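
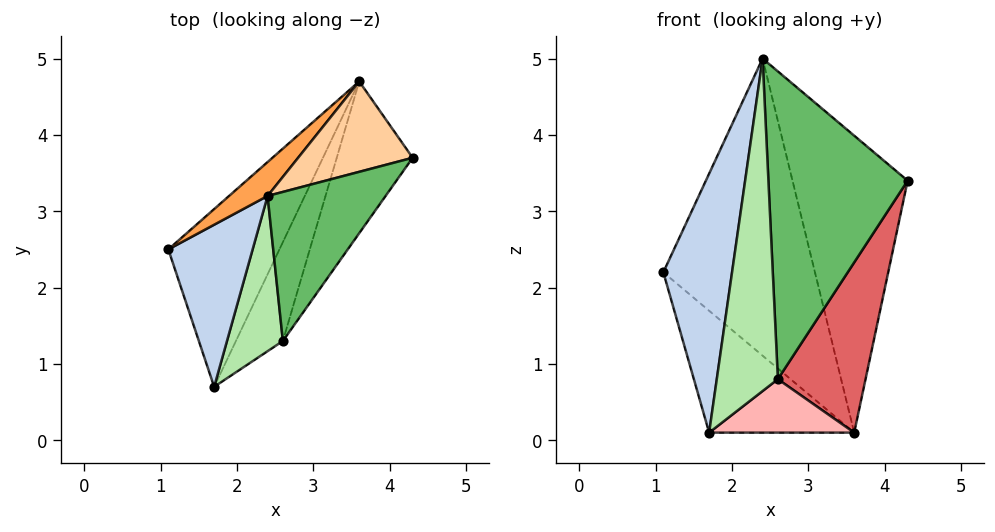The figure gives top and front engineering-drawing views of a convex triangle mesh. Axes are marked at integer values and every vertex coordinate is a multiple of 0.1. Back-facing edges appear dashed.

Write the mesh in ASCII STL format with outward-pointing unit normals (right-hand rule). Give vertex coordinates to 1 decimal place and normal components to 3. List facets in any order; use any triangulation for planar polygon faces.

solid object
 facet normal -0.766 0.364 -0.531
  outer loop
   vertex 3.6 4.7 0.1
   vertex 1.7 0.7 0.1
   vertex 1.1 2.5 2.2
  endloop
 endfacet
 facet normal -0.566 -0.699 0.437
  outer loop
   vertex 2.4 3.2 5.0
   vertex 1.1 2.5 2.2
   vertex 1.7 0.7 0.1
  endloop
 endfacet
 facet normal -0.615 0.784 0.089
  outer loop
   vertex 2.4 3.2 5.0
   vertex 3.6 4.7 0.1
   vertex 1.1 2.5 2.2
  endloop
 endfacet
 facet normal -0.006 0.957 0.291
  outer loop
   vertex 2.4 3.2 5.0
   vertex 4.3 3.7 3.4
   vertex 3.6 4.7 0.1
  endloop
 endfacet
 facet normal 0.517 -0.770 0.373
  outer loop
   vertex 2.6 1.3 0.8
   vertex 4.3 3.7 3.4
   vertex 2.4 3.2 5.0
  endloop
 endfacet
 facet normal 0.265 -0.874 0.408
  outer loop
   vertex 2.6 1.3 0.8
   vertex 2.4 3.2 5.0
   vertex 1.7 0.7 0.1
  endloop
 endfacet
 facet normal 0.901 -0.324 -0.289
  outer loop
   vertex 2.6 1.3 0.8
   vertex 3.6 4.7 0.1
   vertex 4.3 3.7 3.4
  endloop
 endfacet
 facet normal 0.708 -0.336 -0.622
  outer loop
   vertex 2.6 1.3 0.8
   vertex 1.7 0.7 0.1
   vertex 3.6 4.7 0.1
  endloop
 endfacet
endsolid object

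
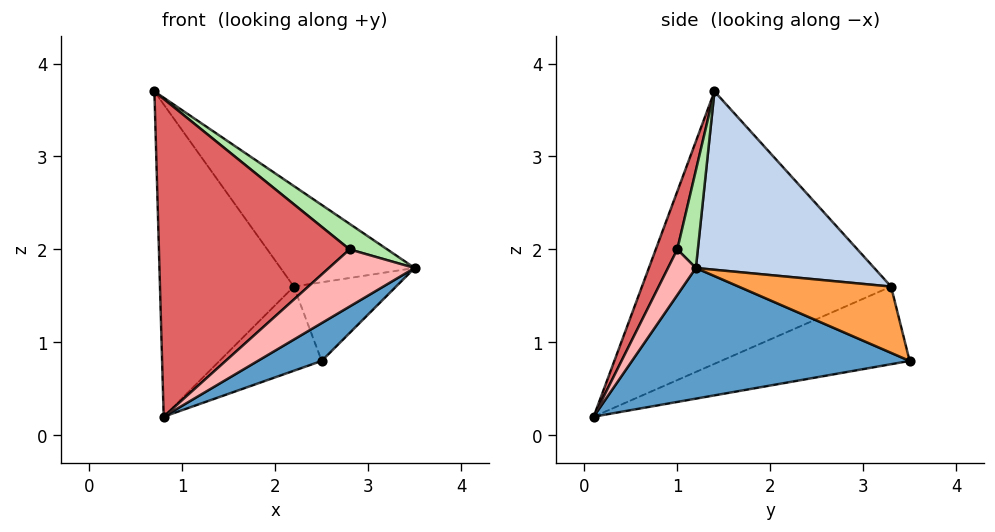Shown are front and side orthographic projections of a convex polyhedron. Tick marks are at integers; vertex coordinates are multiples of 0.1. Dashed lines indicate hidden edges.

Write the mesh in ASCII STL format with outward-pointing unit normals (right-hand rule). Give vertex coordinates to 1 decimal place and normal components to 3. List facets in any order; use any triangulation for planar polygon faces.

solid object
 facet normal 0.543 -0.125 -0.830
  outer loop
   vertex 0.8 0.1 0.2
   vertex 2.5 3.5 0.8
   vertex 3.5 1.2 1.8
  endloop
 endfacet
 facet normal 0.534 0.401 0.744
  outer loop
   vertex 2.2 3.3 1.6
   vertex 0.7 1.4 3.7
   vertex 3.5 1.2 1.8
  endloop
 endfacet
 facet normal 0.757 0.508 0.411
  outer loop
   vertex 2.2 3.3 1.6
   vertex 3.5 1.2 1.8
   vertex 2.5 3.5 0.8
  endloop
 endfacet
 facet normal -0.864 0.464 -0.197
  outer loop
   vertex 2.2 3.3 1.6
   vertex 0.8 0.1 0.2
   vertex 0.7 1.4 3.7
  endloop
 endfacet
 facet normal -0.860 0.466 -0.206
  outer loop
   vertex 2.2 3.3 1.6
   vertex 2.5 3.5 0.8
   vertex 0.8 0.1 0.2
  endloop
 endfacet
 facet normal 0.374 -0.686 0.624
  outer loop
   vertex 2.8 1.0 2.0
   vertex 3.5 1.2 1.8
   vertex 0.7 1.4 3.7
  endloop
 endfacet
 facet normal 0.105 -0.931 0.349
  outer loop
   vertex 2.8 1.0 2.0
   vertex 0.7 1.4 3.7
   vertex 0.8 0.1 0.2
  endloop
 endfacet
 facet normal 0.307 -0.943 0.131
  outer loop
   vertex 2.8 1.0 2.0
   vertex 0.8 0.1 0.2
   vertex 3.5 1.2 1.8
  endloop
 endfacet
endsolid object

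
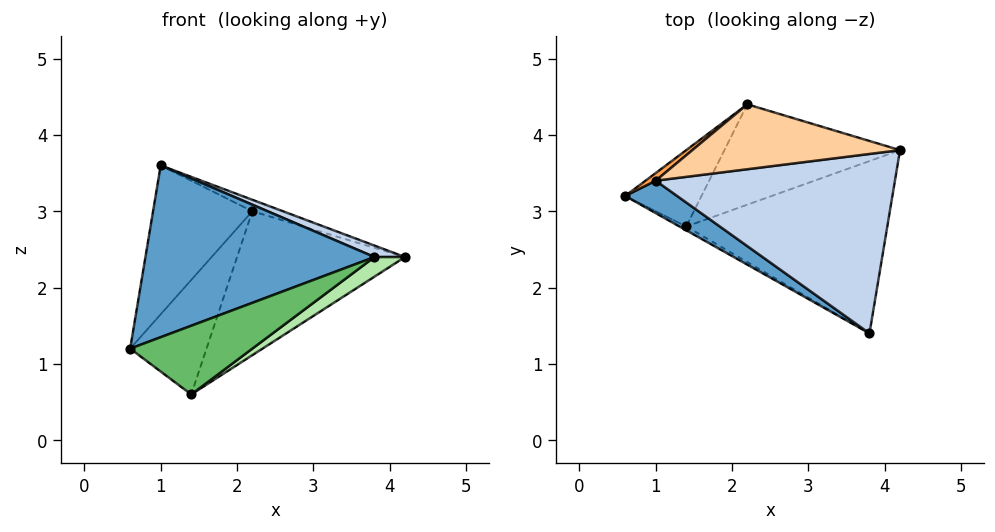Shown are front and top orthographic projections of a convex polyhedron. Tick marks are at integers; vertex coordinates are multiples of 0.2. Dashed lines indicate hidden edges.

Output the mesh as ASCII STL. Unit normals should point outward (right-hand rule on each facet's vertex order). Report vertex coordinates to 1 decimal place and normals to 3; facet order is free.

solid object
 facet normal -0.528 -0.834 0.158
  outer loop
   vertex 1.0 3.4 3.6
   vertex 0.6 3.2 1.2
   vertex 3.8 1.4 2.4
  endloop
 endfacet
 facet normal 0.357 -0.060 0.932
  outer loop
   vertex 1.0 3.4 3.6
   vertex 3.8 1.4 2.4
   vertex 4.2 3.8 2.4
  endloop
 endfacet
 facet normal -0.628 0.777 0.040
  outer loop
   vertex 2.2 4.4 3.0
   vertex 0.6 3.2 1.2
   vertex 1.0 3.4 3.6
  endloop
 endfacet
 facet normal 0.328 0.164 0.930
  outer loop
   vertex 2.2 4.4 3.0
   vertex 1.0 3.4 3.6
   vertex 4.2 3.8 2.4
  endloop
 endfacet
 facet normal -0.476 -0.878 -0.049
  outer loop
   vertex 1.4 2.8 0.6
   vertex 3.8 1.4 2.4
   vertex 0.6 3.2 1.2
  endloop
 endfacet
 facet normal 0.562 -0.094 -0.822
  outer loop
   vertex 1.4 2.8 0.6
   vertex 4.2 3.8 2.4
   vertex 3.8 1.4 2.4
  endloop
 endfacet
 facet normal 0.000 0.832 -0.555
  outer loop
   vertex 1.4 2.8 0.6
   vertex 0.6 3.2 1.2
   vertex 2.2 4.4 3.0
  endloop
 endfacet
 facet normal 0.074 0.818 -0.570
  outer loop
   vertex 1.4 2.8 0.6
   vertex 2.2 4.4 3.0
   vertex 4.2 3.8 2.4
  endloop
 endfacet
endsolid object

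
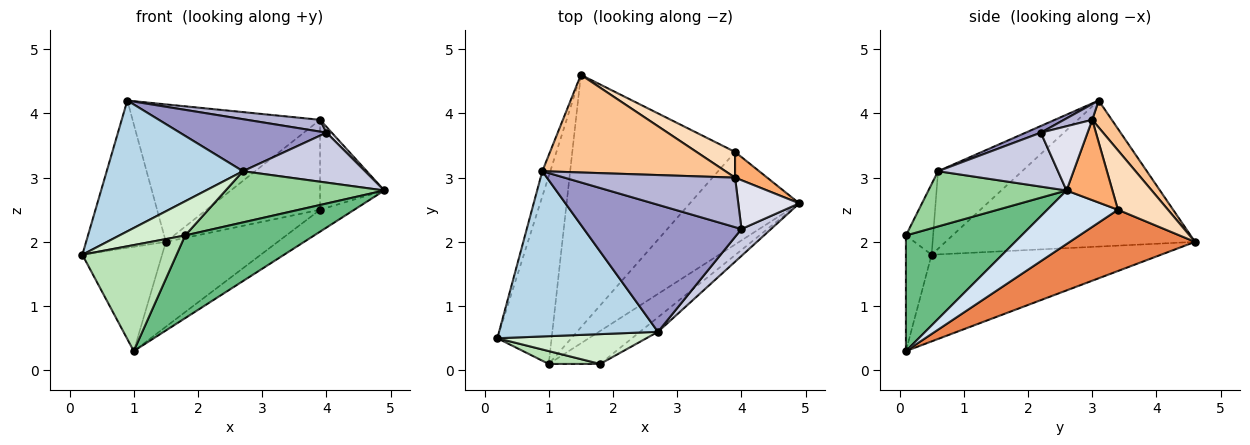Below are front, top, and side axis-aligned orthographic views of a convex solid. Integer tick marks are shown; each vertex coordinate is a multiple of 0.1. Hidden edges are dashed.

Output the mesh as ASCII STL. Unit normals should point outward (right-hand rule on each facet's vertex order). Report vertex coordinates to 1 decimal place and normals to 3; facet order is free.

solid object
 facet normal -0.951 0.304 -0.052
  outer loop
   vertex 0.9 3.1 4.2
   vertex 1.5 4.6 2.0
   vertex 0.2 0.5 1.8
  endloop
 endfacet
 facet normal -0.813 0.283 -0.509
  outer loop
   vertex 1.0 0.1 0.3
   vertex 0.2 0.5 1.8
   vertex 1.5 4.6 2.0
  endloop
 endfacet
 facet normal -0.358 -0.580 0.732
  outer loop
   vertex 2.7 0.6 3.1
   vertex 0.9 3.1 4.2
   vertex 0.2 0.5 1.8
  endloop
 endfacet
 facet normal 0.430 0.208 -0.879
  outer loop
   vertex 3.9 3.4 2.5
   vertex 4.9 2.6 2.8
   vertex 1.0 0.1 0.3
  endloop
 endfacet
 facet normal 0.336 0.300 -0.893
  outer loop
   vertex 3.9 3.4 2.5
   vertex 1.0 0.1 0.3
   vertex 1.5 4.6 2.0
  endloop
 endfacet
 facet normal 0.566 0.793 0.226
  outer loop
   vertex 3.9 3.0 3.9
   vertex 4.9 2.6 2.8
   vertex 3.9 3.4 2.5
  endloop
 endfacet
 facet normal 0.085 0.812 0.577
  outer loop
   vertex 3.9 3.0 3.9
   vertex 1.5 4.6 2.0
   vertex 0.9 3.1 4.2
  endloop
 endfacet
 facet normal 0.390 0.885 0.253
  outer loop
   vertex 3.9 3.0 3.9
   vertex 3.9 3.4 2.5
   vertex 1.5 4.6 2.0
  endloop
 endfacet
 facet normal 0.640 -0.714 -0.284
  outer loop
   vertex 1.8 0.1 2.1
   vertex 1.0 0.1 0.3
   vertex 4.9 2.6 2.8
  endloop
 endfacet
 facet normal 0.642 -0.738 -0.209
  outer loop
   vertex 1.8 0.1 2.1
   vertex 4.9 2.6 2.8
   vertex 2.7 0.6 3.1
  endloop
 endfacet
 facet normal -0.261 -0.958 0.116
  outer loop
   vertex 1.8 0.1 2.1
   vertex 0.2 0.5 1.8
   vertex 1.0 0.1 0.3
  endloop
 endfacet
 facet normal -0.298 -0.719 0.628
  outer loop
   vertex 1.8 0.1 2.1
   vertex 2.7 0.6 3.1
   vertex 0.2 0.5 1.8
  endloop
 endfacet
 facet normal 0.039 -0.379 0.925
  outer loop
   vertex 4.0 2.2 3.7
   vertex 0.9 3.1 4.2
   vertex 2.7 0.6 3.1
  endloop
 endfacet
 facet normal 0.089 -0.231 0.969
  outer loop
   vertex 4.0 2.2 3.7
   vertex 3.9 3.0 3.9
   vertex 0.9 3.1 4.2
  endloop
 endfacet
 facet normal 0.654 -0.666 0.358
  outer loop
   vertex 4.0 2.2 3.7
   vertex 2.7 0.6 3.1
   vertex 4.9 2.6 2.8
  endloop
 endfacet
 facet normal 0.723 -0.081 0.686
  outer loop
   vertex 4.0 2.2 3.7
   vertex 4.9 2.6 2.8
   vertex 3.9 3.0 3.9
  endloop
 endfacet
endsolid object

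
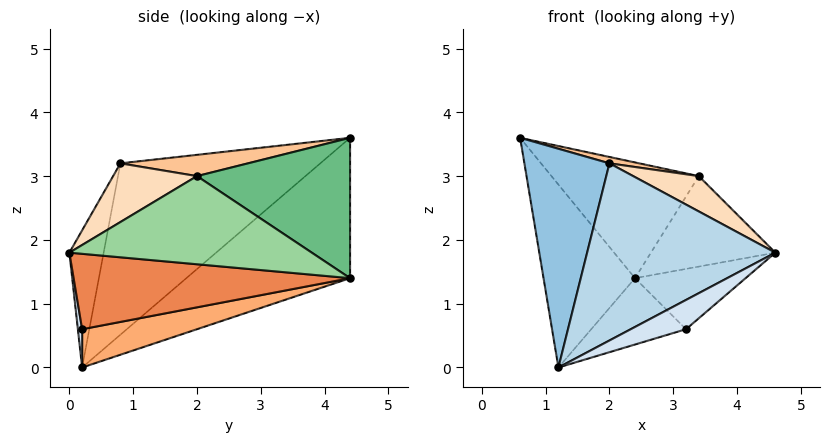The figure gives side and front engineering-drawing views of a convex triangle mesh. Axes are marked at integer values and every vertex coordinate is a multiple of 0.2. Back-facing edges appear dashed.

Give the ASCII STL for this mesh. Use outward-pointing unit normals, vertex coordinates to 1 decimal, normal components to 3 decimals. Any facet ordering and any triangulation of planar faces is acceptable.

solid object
 facet normal -0.710 0.397 -0.581
  outer loop
   vertex 2.4 4.4 1.4
   vertex 1.2 0.2 0.0
   vertex 0.6 4.4 3.6
  endloop
 endfacet
 facet normal -0.881 -0.375 0.290
  outer loop
   vertex 2.0 0.8 3.2
   vertex 0.6 4.4 3.6
   vertex 1.2 0.2 0.0
  endloop
 endfacet
 facet normal -0.175 -0.959 0.223
  outer loop
   vertex 2.0 0.8 3.2
   vertex 1.2 0.2 0.0
   vertex 4.6 0.0 1.8
  endloop
 endfacet
 facet normal 0.074 -0.966 -0.248
  outer loop
   vertex 3.2 0.2 0.6
   vertex 4.6 0.0 1.8
   vertex 1.2 0.2 0.0
  endloop
 endfacet
 facet normal 0.650 0.260 -0.715
  outer loop
   vertex 3.2 0.2 0.6
   vertex 2.4 4.4 1.4
   vertex 4.6 0.0 1.8
  endloop
 endfacet
 facet normal 0.280 0.231 -0.932
  outer loop
   vertex 3.2 0.2 0.6
   vertex 1.2 0.2 0.0
   vertex 2.4 4.4 1.4
  endloop
 endfacet
 facet normal 0.176 -0.041 0.984
  outer loop
   vertex 3.4 2.0 3.0
   vertex 0.6 4.4 3.6
   vertex 2.0 0.8 3.2
  endloop
 endfacet
 facet normal 0.380 -0.297 0.876
  outer loop
   vertex 3.4 2.0 3.0
   vertex 2.0 0.8 3.2
   vertex 4.6 0.0 1.8
  endloop
 endfacet
 facet normal 0.621 0.597 0.508
  outer loop
   vertex 3.4 2.0 3.0
   vertex 2.4 4.4 1.4
   vertex 0.6 4.4 3.6
  endloop
 endfacet
 facet normal 0.882 0.453 0.128
  outer loop
   vertex 3.4 2.0 3.0
   vertex 4.6 0.0 1.8
   vertex 2.4 4.4 1.4
  endloop
 endfacet
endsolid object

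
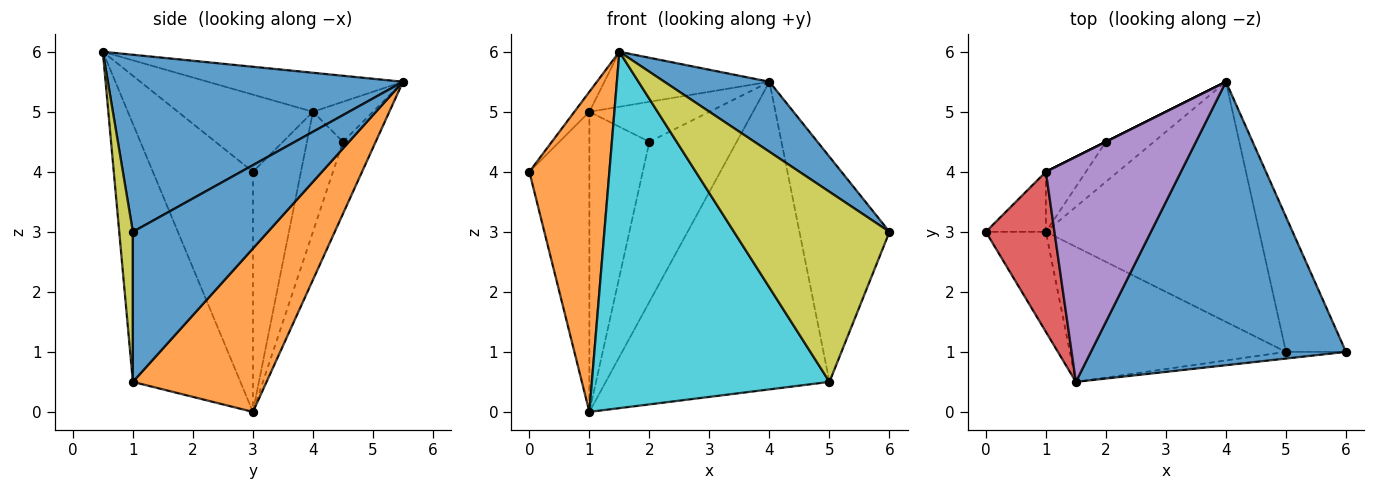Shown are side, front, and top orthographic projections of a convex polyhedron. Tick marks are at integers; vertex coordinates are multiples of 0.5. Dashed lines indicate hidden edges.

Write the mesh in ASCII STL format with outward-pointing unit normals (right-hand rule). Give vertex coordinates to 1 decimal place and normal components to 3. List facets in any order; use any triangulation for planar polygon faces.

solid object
 facet normal 0.559 -0.199 0.805
  outer loop
   vertex 1.5 0.5 6.0
   vertex 6.0 1.0 3.0
   vertex 4.0 5.5 5.5
  endloop
 endfacet
 facet normal -0.766 -0.613 -0.192
  outer loop
   vertex 1.5 0.5 6.0
   vertex 0.0 3.0 4.0
   vertex 1.0 3.0 0.0
  endloop
 endfacet
 facet normal -0.342 0.912 -0.228
  outer loop
   vertex 2.0 4.5 4.5
   vertex 4.0 5.5 5.5
   vertex 1.0 3.0 0.0
  endloop
 endfacet
 facet normal -0.745 0.083 0.662
  outer loop
   vertex 1.0 4.0 5.0
   vertex 0.0 3.0 4.0
   vertex 1.5 0.5 6.0
  endloop
 endfacet
 facet normal -0.270 0.229 0.935
  outer loop
   vertex 1.0 4.0 5.0
   vertex 1.5 0.5 6.0
   vertex 4.0 5.5 5.5
  endloop
 endfacet
 facet normal -0.447 0.894 0.000
  outer loop
   vertex 1.0 4.0 5.0
   vertex 4.0 5.5 5.5
   vertex 2.0 4.5 4.5
  endloop
 endfacet
 facet normal -0.617 0.772 -0.154
  outer loop
   vertex 1.0 4.0 5.0
   vertex 1.0 3.0 0.0
   vertex 0.0 3.0 4.0
  endloop
 endfacet
 facet normal -0.507 0.845 -0.169
  outer loop
   vertex 1.0 4.0 5.0
   vertex 2.0 4.5 4.5
   vertex 1.0 3.0 0.0
  endloop
 endfacet
 facet normal 0.087 -0.996 -0.035
  outer loop
   vertex 5.0 1.0 0.5
   vertex 6.0 1.0 3.0
   vertex 1.5 0.5 6.0
  endloop
 endfacet
 facet normal -0.390 -0.861 -0.326
  outer loop
   vertex 5.0 1.0 0.5
   vertex 1.5 0.5 6.0
   vertex 1.0 3.0 0.0
  endloop
 endfacet
 facet normal 0.789 0.526 -0.316
  outer loop
   vertex 5.0 1.0 0.5
   vertex 4.0 5.5 5.5
   vertex 6.0 1.0 3.0
  endloop
 endfacet
 facet normal 0.426 0.713 -0.557
  outer loop
   vertex 5.0 1.0 0.5
   vertex 1.0 3.0 0.0
   vertex 4.0 5.5 5.5
  endloop
 endfacet
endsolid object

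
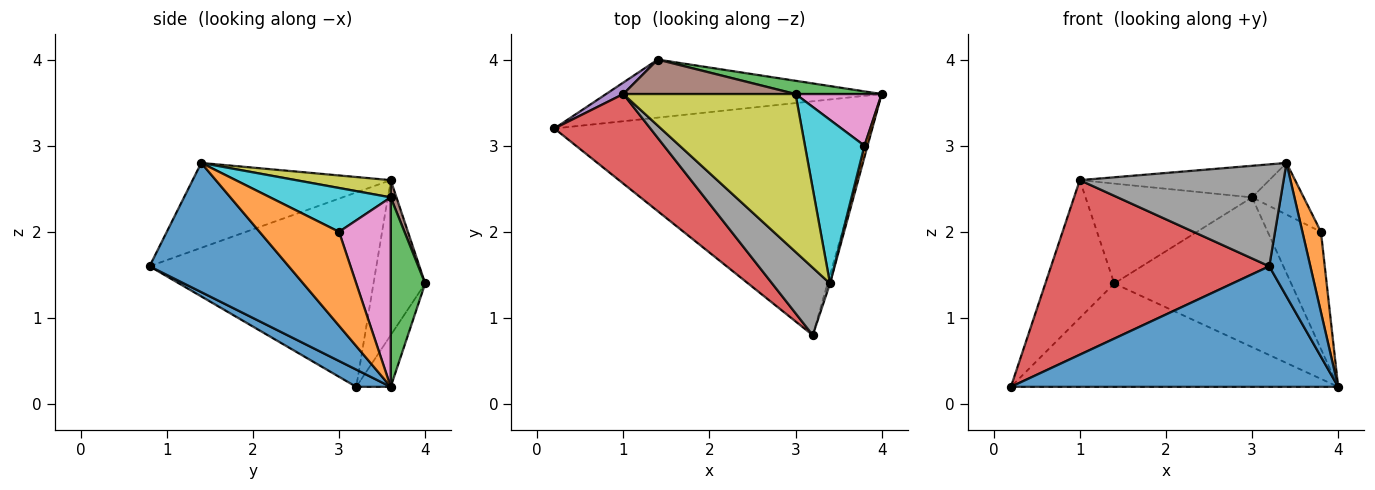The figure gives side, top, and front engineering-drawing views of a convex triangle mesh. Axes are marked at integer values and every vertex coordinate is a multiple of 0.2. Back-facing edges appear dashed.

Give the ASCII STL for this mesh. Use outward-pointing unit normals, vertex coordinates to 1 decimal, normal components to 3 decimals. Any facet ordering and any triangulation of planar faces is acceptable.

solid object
 facet normal 0.048 -0.458 -0.888
  outer loop
   vertex 3.2 0.8 1.6
   vertex 0.2 3.2 0.2
   vertex 4.0 3.6 0.2
  endloop
 endfacet
 facet normal -0.091 0.868 -0.487
  outer loop
   vertex 1.4 4.0 1.4
   vertex 4.0 3.6 0.2
   vertex 0.2 3.2 0.2
  endloop
 endfacet
 facet normal 0.190 0.978 0.087
  outer loop
   vertex 3.0 3.6 2.4
   vertex 4.0 3.6 0.2
   vertex 1.4 4.0 1.4
  endloop
 endfacet
 facet normal -0.679 -0.653 0.335
  outer loop
   vertex 1.0 3.6 2.6
   vertex 0.2 3.2 0.2
   vertex 3.2 0.8 1.6
  endloop
 endfacet
 facet normal -0.599 0.798 0.067
  outer loop
   vertex 1.0 3.6 2.6
   vertex 1.4 4.0 1.4
   vertex 0.2 3.2 0.2
  endloop
 endfacet
 facet normal 0.033 0.945 0.326
  outer loop
   vertex 1.0 3.6 2.6
   vertex 3.0 3.6 2.4
   vertex 1.4 4.0 1.4
  endloop
 endfacet
 facet normal 0.664 0.684 0.302
  outer loop
   vertex 3.8 3.0 2.0
   vertex 4.0 3.6 0.2
   vertex 3.0 3.6 2.4
  endloop
 endfacet
 facet normal -0.630 -0.648 0.429
  outer loop
   vertex 3.4 1.4 2.8
   vertex 1.0 3.6 2.6
   vertex 3.2 0.8 1.6
  endloop
 endfacet
 facet normal 0.098 0.195 0.976
  outer loop
   vertex 3.4 1.4 2.8
   vertex 3.0 3.6 2.4
   vertex 1.0 3.6 2.6
  endloop
 endfacet
 facet normal 0.575 0.246 0.780
  outer loop
   vertex 3.4 1.4 2.8
   vertex 3.8 3.0 2.0
   vertex 3.0 3.6 2.4
  endloop
 endfacet
 facet normal 0.959 -0.283 -0.018
  outer loop
   vertex 3.4 1.4 2.8
   vertex 3.2 0.8 1.6
   vertex 4.0 3.6 0.2
  endloop
 endfacet
 facet normal 0.973 -0.227 0.032
  outer loop
   vertex 3.4 1.4 2.8
   vertex 4.0 3.6 0.2
   vertex 3.8 3.0 2.0
  endloop
 endfacet
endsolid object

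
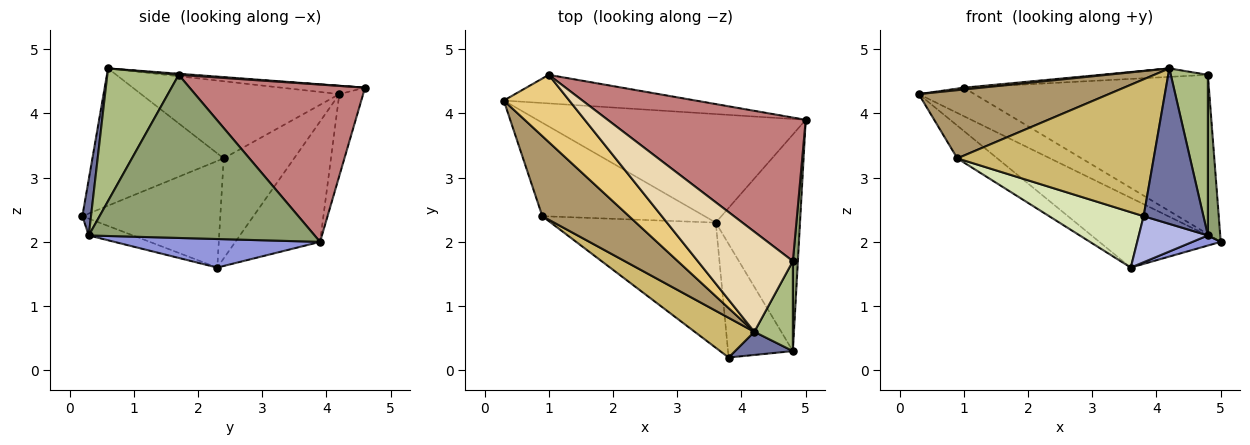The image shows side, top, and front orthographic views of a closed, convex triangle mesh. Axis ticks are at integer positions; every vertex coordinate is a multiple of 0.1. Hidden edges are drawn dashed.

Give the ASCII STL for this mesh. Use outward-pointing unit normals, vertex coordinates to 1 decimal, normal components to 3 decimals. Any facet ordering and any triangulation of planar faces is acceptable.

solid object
 facet normal 0.142 -0.979 0.146
  outer loop
   vertex 4.8 0.3 2.1
   vertex 4.2 0.6 4.7
   vertex 3.8 0.2 2.4
  endloop
 endfacet
 facet normal -0.353 0.506 -0.787
  outer loop
   vertex 3.6 2.3 1.6
   vertex 0.3 4.2 4.3
   vertex 5.0 3.9 2.0
  endloop
 endfacet
 facet normal 0.321 -0.044 -0.946
  outer loop
   vertex 3.6 2.3 1.6
   vertex 5.0 3.9 2.0
   vertex 4.8 0.3 2.1
  endloop
 endfacet
 facet normal -0.234 -0.365 -0.901
  outer loop
   vertex 3.6 2.3 1.6
   vertex 4.8 0.3 2.1
   vertex 3.8 0.2 2.4
  endloop
 endfacet
 facet normal 0.998 -0.055 0.031
  outer loop
   vertex 4.8 1.7 4.6
   vertex 4.8 0.3 2.1
   vertex 5.0 3.9 2.0
  endloop
 endfacet
 facet normal 0.859 -0.446 0.250
  outer loop
   vertex 4.8 1.7 4.6
   vertex 4.2 0.6 4.7
   vertex 4.8 0.3 2.1
  endloop
 endfacet
 facet normal -0.503 0.286 -0.816
  outer loop
   vertex 0.9 2.4 3.3
   vertex 0.3 4.2 4.3
   vertex 3.6 2.3 1.6
  endloop
 endfacet
 facet normal -0.509 -0.348 -0.787
  outer loop
   vertex 0.9 2.4 3.3
   vertex 3.6 2.3 1.6
   vertex 3.8 0.2 2.4
  endloop
 endfacet
 facet normal -0.560 -0.537 0.630
  outer loop
   vertex 0.9 2.4 3.3
   vertex 4.2 0.6 4.7
   vertex 0.3 4.2 4.3
  endloop
 endfacet
 facet normal -0.540 -0.808 0.235
  outer loop
   vertex 0.9 2.4 3.3
   vertex 3.8 0.2 2.4
   vertex 4.2 0.6 4.7
  endloop
 endfacet
 facet normal -0.126 -0.027 0.992
  outer loop
   vertex 1.0 4.6 4.4
   vertex 0.3 4.2 4.3
   vertex 4.2 0.6 4.7
  endloop
 endfacet
 facet normal 0.012 0.084 0.996
  outer loop
   vertex 1.0 4.6 4.4
   vertex 4.2 0.6 4.7
   vertex 4.8 1.7 4.6
  endloop
 endfacet
 facet normal -0.289 0.675 -0.679
  outer loop
   vertex 1.0 4.6 4.4
   vertex 5.0 3.9 2.0
   vertex 0.3 4.2 4.3
  endloop
 endfacet
 facet normal 0.469 0.656 0.591
  outer loop
   vertex 1.0 4.6 4.4
   vertex 4.8 1.7 4.6
   vertex 5.0 3.9 2.0
  endloop
 endfacet
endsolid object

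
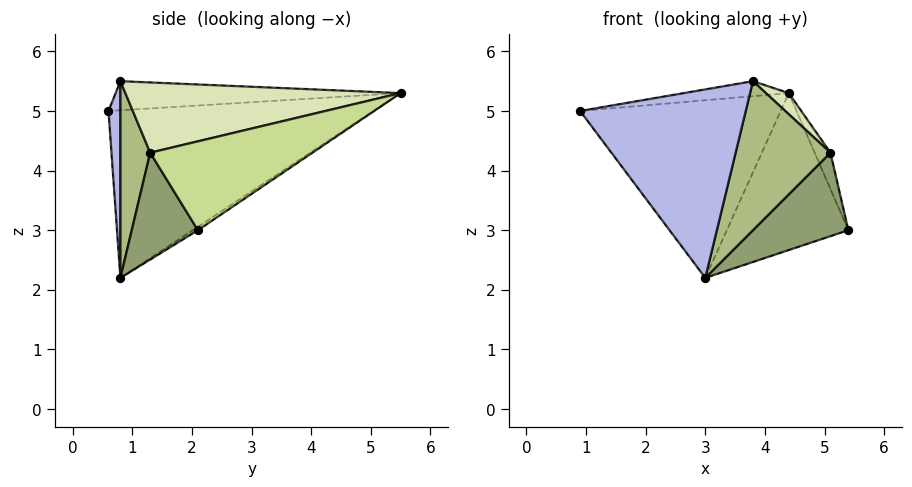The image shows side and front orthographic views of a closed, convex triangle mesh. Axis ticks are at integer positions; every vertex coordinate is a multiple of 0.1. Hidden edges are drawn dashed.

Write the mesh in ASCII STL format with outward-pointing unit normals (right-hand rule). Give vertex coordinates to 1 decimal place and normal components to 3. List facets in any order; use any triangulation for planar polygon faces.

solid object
 facet normal -0.174 0.064 0.983
  outer loop
   vertex 3.8 0.8 5.5
   vertex 4.4 5.5 5.3
   vertex 0.9 0.6 5.0
  endloop
 endfacet
 facet normal -0.697 0.528 -0.485
  outer loop
   vertex 3.0 0.8 2.2
   vertex 0.9 0.6 5.0
   vertex 4.4 5.5 5.3
  endloop
 endfacet
 facet normal -0.024 0.555 -0.831
  outer loop
   vertex 3.0 0.8 2.2
   vertex 4.4 5.5 5.3
   vertex 5.4 2.1 3.0
  endloop
 endfacet
 facet normal 0.072 -0.997 -0.017
  outer loop
   vertex 3.0 0.8 2.2
   vertex 3.8 0.8 5.5
   vertex 0.9 0.6 5.0
  endloop
 endfacet
 facet normal 0.534 -0.770 -0.350
  outer loop
   vertex 5.1 1.3 4.3
   vertex 3.0 0.8 2.2
   vertex 5.4 2.1 3.0
  endloop
 endfacet
 facet normal 0.299 -0.951 -0.072
  outer loop
   vertex 5.1 1.3 4.3
   vertex 3.8 0.8 5.5
   vertex 3.0 0.8 2.2
  endloop
 endfacet
 facet normal 0.956 0.093 0.278
  outer loop
   vertex 5.1 1.3 4.3
   vertex 5.4 2.1 3.0
   vertex 4.4 5.5 5.3
  endloop
 endfacet
 facet normal 0.689 -0.057 0.723
  outer loop
   vertex 5.1 1.3 4.3
   vertex 4.4 5.5 5.3
   vertex 3.8 0.8 5.5
  endloop
 endfacet
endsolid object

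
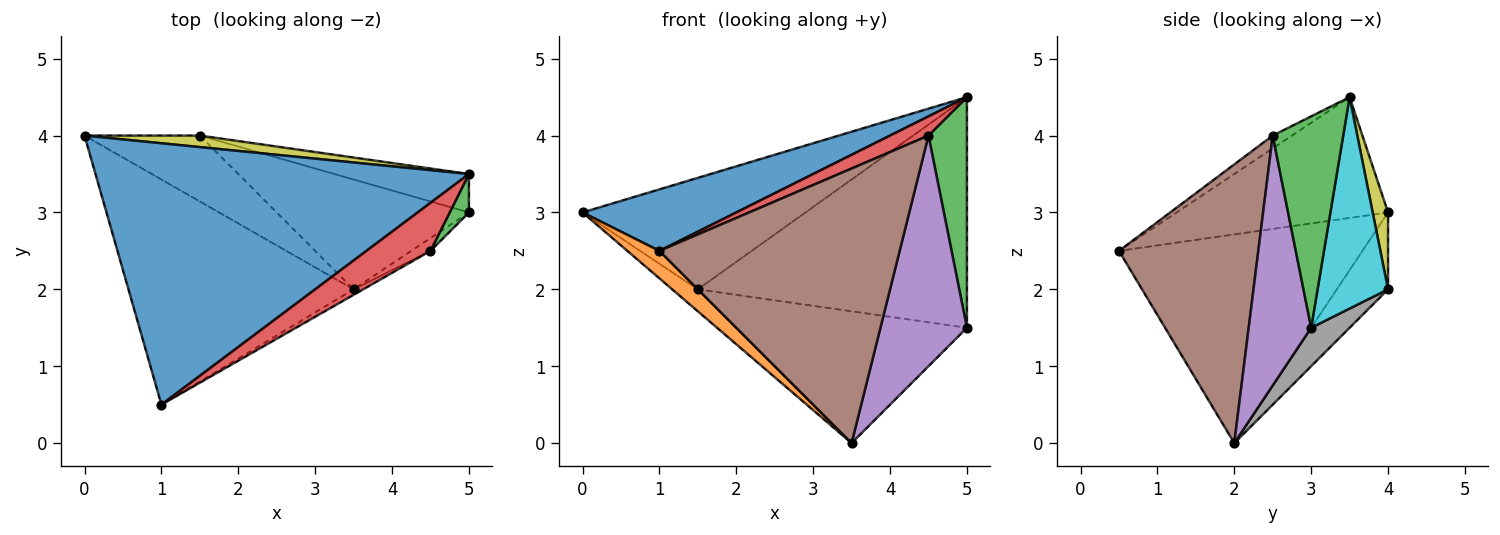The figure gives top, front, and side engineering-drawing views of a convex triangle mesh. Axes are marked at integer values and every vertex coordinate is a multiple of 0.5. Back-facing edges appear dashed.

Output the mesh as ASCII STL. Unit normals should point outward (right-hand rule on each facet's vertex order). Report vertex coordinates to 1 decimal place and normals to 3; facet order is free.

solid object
 facet normal -0.300 -0.218 0.928
  outer loop
   vertex 5.0 3.5 4.5
   vertex 0.0 4.0 3.0
   vertex 1.0 0.5 2.5
  endloop
 endfacet
 facet normal -0.677 -0.089 -0.731
  outer loop
   vertex 3.5 2.0 0.0
   vertex 1.0 0.5 2.5
   vertex 0.0 4.0 3.0
  endloop
 endfacet
 facet normal 0.875 -0.477 0.080
  outer loop
   vertex 4.5 2.5 4.0
   vertex 5.0 3.0 1.5
   vertex 5.0 3.5 4.5
  endloop
 endfacet
 facet normal -0.183 -0.365 0.913
  outer loop
   vertex 4.5 2.5 4.0
   vertex 5.0 3.5 4.5
   vertex 1.0 0.5 2.5
  endloop
 endfacet
 facet normal 0.585 -0.810 -0.045
  outer loop
   vertex 4.5 2.5 4.0
   vertex 3.5 2.0 0.0
   vertex 5.0 3.0 1.5
  endloop
 endfacet
 facet normal 0.502 -0.865 -0.017
  outer loop
   vertex 4.5 2.5 4.0
   vertex 1.0 0.5 2.5
   vertex 3.5 2.0 0.0
  endloop
 endfacet
 facet normal -0.535 0.267 -0.802
  outer loop
   vertex 1.5 4.0 2.0
   vertex 3.5 2.0 0.0
   vertex 0.0 4.0 3.0
  endloop
 endfacet
 facet normal 0.127 0.762 -0.635
  outer loop
   vertex 1.5 4.0 2.0
   vertex 5.0 3.0 1.5
   vertex 3.5 2.0 0.0
  endloop
 endfacet
 facet normal 0.068 0.992 0.103
  outer loop
   vertex 1.5 4.0 2.0
   vertex 0.0 4.0 3.0
   vertex 5.0 3.5 4.5
  endloop
 endfacet
 facet normal 0.250 0.955 -0.159
  outer loop
   vertex 1.5 4.0 2.0
   vertex 5.0 3.5 4.5
   vertex 5.0 3.0 1.5
  endloop
 endfacet
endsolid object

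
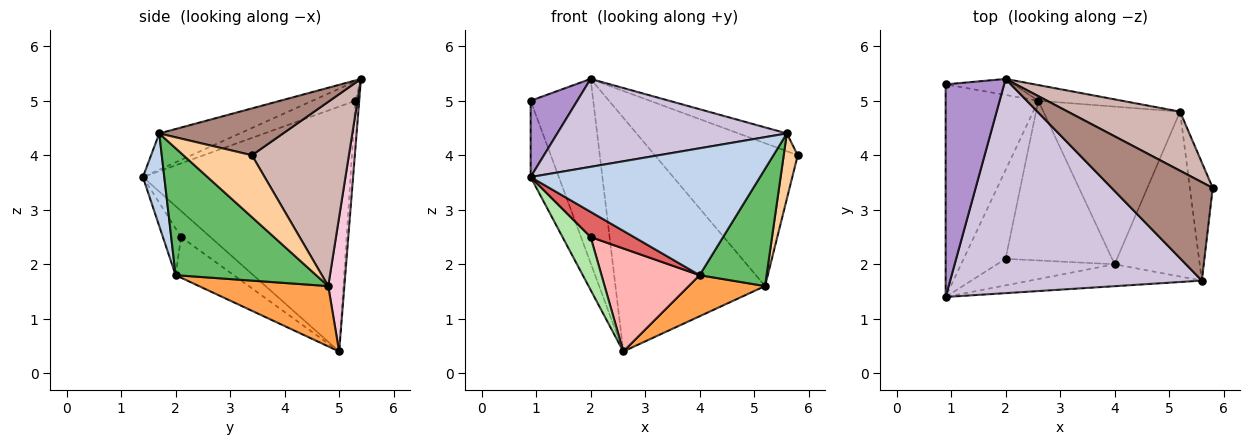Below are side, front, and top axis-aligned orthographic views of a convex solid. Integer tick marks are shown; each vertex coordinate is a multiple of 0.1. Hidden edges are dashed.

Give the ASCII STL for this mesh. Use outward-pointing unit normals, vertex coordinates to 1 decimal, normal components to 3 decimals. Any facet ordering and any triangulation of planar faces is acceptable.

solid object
 facet normal -0.928 0.126 -0.351
  outer loop
   vertex 2.6 5.0 0.4
   vertex 0.9 1.4 3.6
   vertex 0.9 5.3 5.0
  endloop
 endfacet
 facet normal 0.091 -0.981 -0.170
  outer loop
   vertex 5.6 1.7 4.4
   vertex 0.9 1.4 3.6
   vertex 4.0 2.0 1.8
  endloop
 endfacet
 facet normal 0.393 -0.232 -0.890
  outer loop
   vertex 5.2 4.8 1.6
   vertex 4.0 2.0 1.8
   vertex 2.6 5.0 0.4
  endloop
 endfacet
 facet normal 0.921 -0.188 -0.340
  outer loop
   vertex 5.2 4.8 1.6
   vertex 5.8 3.4 4.0
   vertex 5.6 1.7 4.4
  endloop
 endfacet
 facet normal 0.772 -0.368 -0.518
  outer loop
   vertex 5.2 4.8 1.6
   vertex 5.6 1.7 4.4
   vertex 4.0 2.0 1.8
  endloop
 endfacet
 facet normal -0.471 -0.452 -0.758
  outer loop
   vertex 2.0 2.1 2.5
   vertex 0.9 1.4 3.6
   vertex 2.6 5.0 0.4
  endloop
 endfacet
 facet normal -0.277 -0.661 -0.698
  outer loop
   vertex 2.0 2.1 2.5
   vertex 4.0 2.0 1.8
   vertex 0.9 1.4 3.6
  endloop
 endfacet
 facet normal -0.306 -0.516 -0.800
  outer loop
   vertex 2.0 2.1 2.5
   vertex 2.6 5.0 0.4
   vertex 4.0 2.0 1.8
  endloop
 endfacet
 facet normal -0.297 -0.323 0.899
  outer loop
   vertex 2.0 5.4 5.4
   vertex 0.9 5.3 5.0
   vertex 0.9 1.4 3.6
  endloop
 endfacet
 facet normal -0.132 -0.376 0.917
  outer loop
   vertex 2.0 5.4 5.4
   vertex 0.9 1.4 3.6
   vertex 5.6 1.7 4.4
  endloop
 endfacet
 facet normal 0.415 0.162 0.895
  outer loop
   vertex 2.0 5.4 5.4
   vertex 5.6 1.7 4.4
   vertex 5.8 3.4 4.0
  endloop
 endfacet
 facet normal 0.531 0.783 0.324
  outer loop
   vertex 2.0 5.4 5.4
   vertex 5.8 3.4 4.0
   vertex 5.2 4.8 1.6
  endloop
 endfacet
 facet normal -0.059 0.994 -0.087
  outer loop
   vertex 2.0 5.4 5.4
   vertex 2.6 5.0 0.4
   vertex 0.9 5.3 5.0
  endloop
 endfacet
 facet normal 0.107 0.992 -0.067
  outer loop
   vertex 2.0 5.4 5.4
   vertex 5.2 4.8 1.6
   vertex 2.6 5.0 0.4
  endloop
 endfacet
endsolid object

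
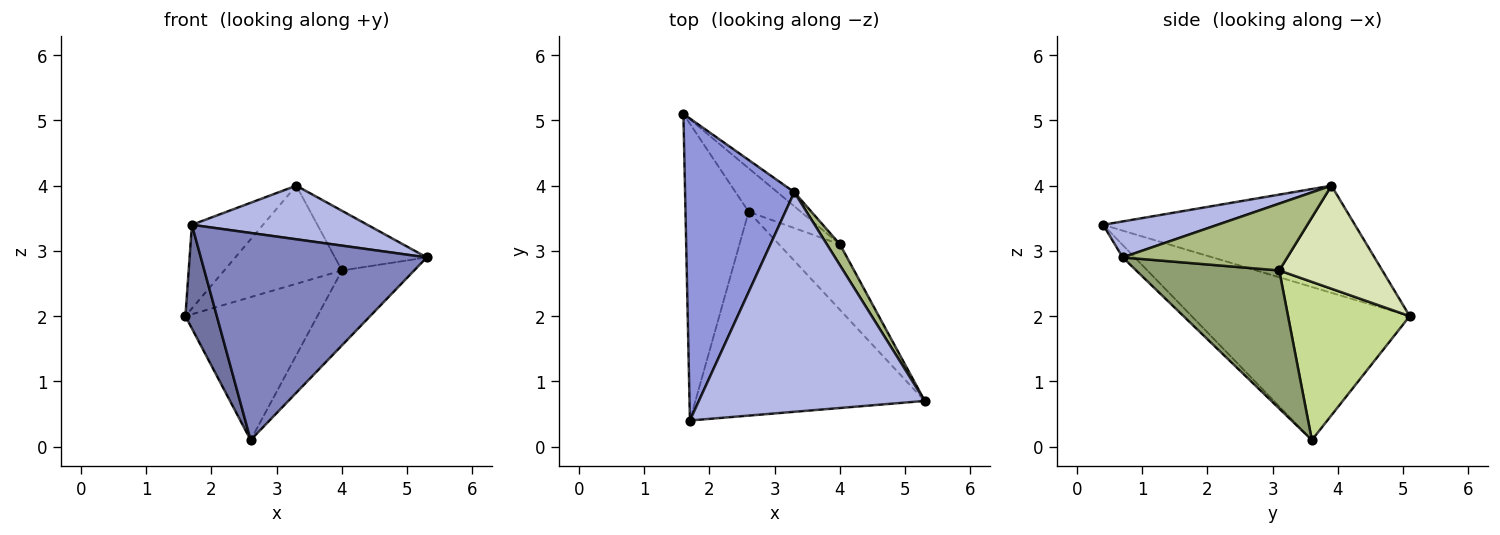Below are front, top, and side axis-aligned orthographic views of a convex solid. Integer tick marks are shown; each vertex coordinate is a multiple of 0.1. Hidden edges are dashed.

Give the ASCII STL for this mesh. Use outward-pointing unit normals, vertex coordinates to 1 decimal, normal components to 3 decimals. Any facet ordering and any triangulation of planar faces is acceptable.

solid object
 facet normal -0.916 -0.132 -0.378
  outer loop
   vertex 2.6 3.6 0.1
   vertex 1.7 0.4 3.4
   vertex 1.6 5.1 2.0
  endloop
 endfacet
 facet normal -0.038 -0.712 -0.701
  outer loop
   vertex 2.6 3.6 0.1
   vertex 5.3 0.7 2.9
   vertex 1.7 0.4 3.4
  endloop
 endfacet
 facet normal -0.687 0.194 0.700
  outer loop
   vertex 3.3 3.9 4.0
   vertex 1.6 5.1 2.0
   vertex 1.7 0.4 3.4
  endloop
 endfacet
 facet normal 0.153 -0.234 0.960
  outer loop
   vertex 3.3 3.9 4.0
   vertex 1.7 0.4 3.4
   vertex 5.3 0.7 2.9
  endloop
 endfacet
 facet normal 0.831 0.419 -0.367
  outer loop
   vertex 4.0 3.1 2.7
   vertex 5.3 0.7 2.9
   vertex 2.6 3.6 0.1
  endloop
 endfacet
 facet normal 0.861 0.480 0.168
  outer loop
   vertex 4.0 3.1 2.7
   vertex 3.3 3.9 4.0
   vertex 5.3 0.7 2.9
  endloop
 endfacet
 facet normal 0.662 0.717 -0.218
  outer loop
   vertex 4.0 3.1 2.7
   vertex 2.6 3.6 0.1
   vertex 1.6 5.1 2.0
  endloop
 endfacet
 facet normal 0.655 0.748 -0.108
  outer loop
   vertex 4.0 3.1 2.7
   vertex 1.6 5.1 2.0
   vertex 3.3 3.9 4.0
  endloop
 endfacet
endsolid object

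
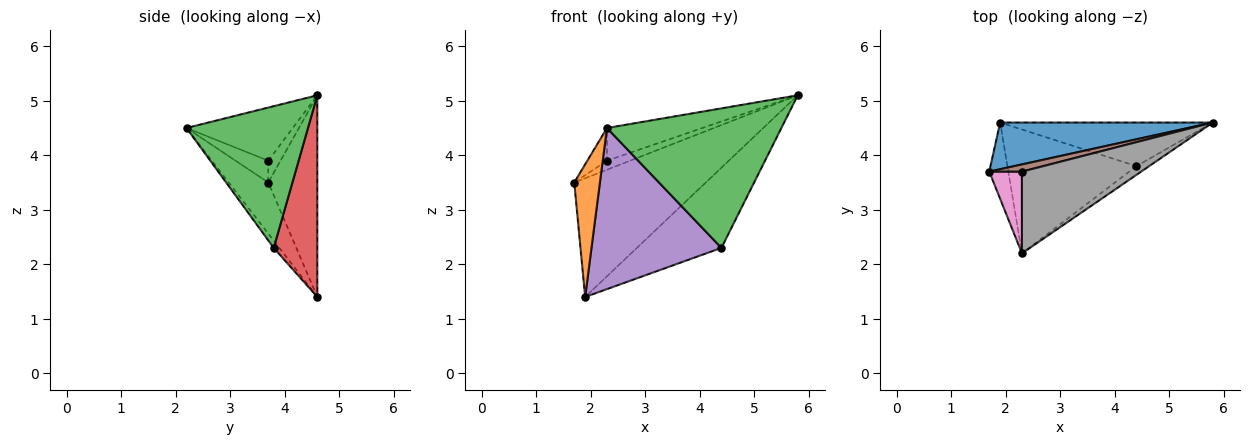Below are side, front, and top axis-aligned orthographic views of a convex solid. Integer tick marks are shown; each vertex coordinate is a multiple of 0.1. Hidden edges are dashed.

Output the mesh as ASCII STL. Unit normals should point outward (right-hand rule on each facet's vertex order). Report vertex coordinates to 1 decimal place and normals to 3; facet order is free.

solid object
 facet normal -0.328 0.879 0.346
  outer loop
   vertex 1.9 4.6 1.4
   vertex 1.7 3.7 3.5
   vertex 5.8 4.6 5.1
  endloop
 endfacet
 facet normal -0.801 -0.519 -0.299
  outer loop
   vertex 1.9 4.6 1.4
   vertex 2.3 2.2 4.5
   vertex 1.7 3.7 3.5
  endloop
 endfacet
 facet normal 0.571 -0.820 -0.051
  outer loop
   vertex 4.4 3.8 2.3
   vertex 5.8 4.6 5.1
   vertex 2.3 2.2 4.5
  endloop
 endfacet
 facet normal 0.413 0.800 -0.435
  outer loop
   vertex 4.4 3.8 2.3
   vertex 1.9 4.6 1.4
   vertex 5.8 4.6 5.1
  endloop
 endfacet
 facet normal -0.034 -0.792 -0.609
  outer loop
   vertex 4.4 3.8 2.3
   vertex 2.3 2.2 4.5
   vertex 1.9 4.6 1.4
  endloop
 endfacet
 facet normal -0.383 0.723 0.574
  outer loop
   vertex 2.3 3.7 3.9
   vertex 5.8 4.6 5.1
   vertex 1.7 3.7 3.5
  endloop
 endfacet
 facet normal -0.526 0.316 0.789
  outer loop
   vertex 2.3 3.7 3.9
   vertex 1.7 3.7 3.5
   vertex 2.3 2.2 4.5
  endloop
 endfacet
 facet normal -0.382 0.343 0.858
  outer loop
   vertex 2.3 3.7 3.9
   vertex 2.3 2.2 4.5
   vertex 5.8 4.6 5.1
  endloop
 endfacet
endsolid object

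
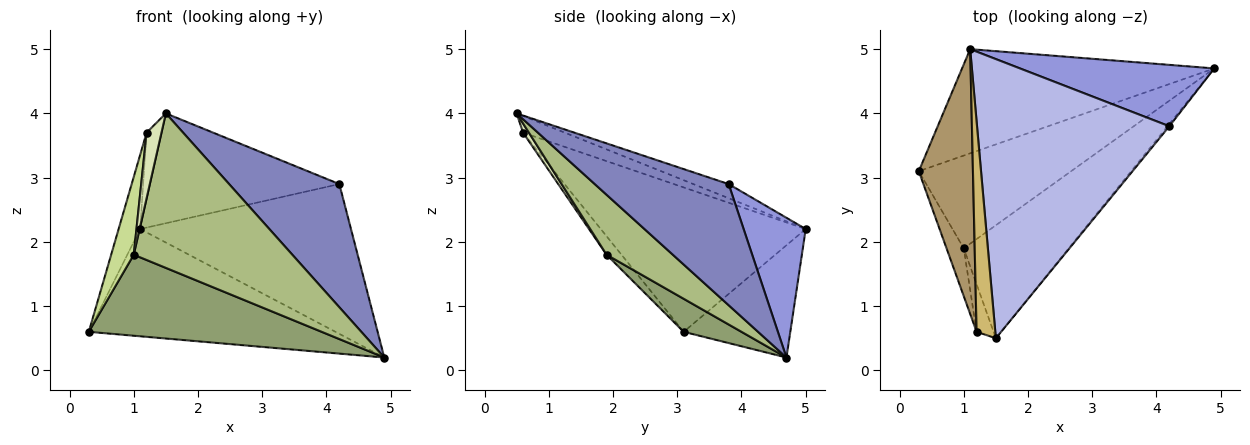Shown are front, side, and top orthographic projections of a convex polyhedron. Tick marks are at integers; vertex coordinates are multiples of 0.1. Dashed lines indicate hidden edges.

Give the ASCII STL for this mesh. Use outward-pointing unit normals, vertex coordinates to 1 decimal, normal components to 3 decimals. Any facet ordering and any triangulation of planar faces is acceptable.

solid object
 facet normal -0.296 0.685 -0.665
  outer loop
   vertex 1.1 5.0 2.2
   vertex 4.9 4.7 0.2
   vertex 0.3 3.1 0.6
  endloop
 endfacet
 facet normal 0.772 -0.636 -0.012
  outer loop
   vertex 4.2 3.8 2.9
   vertex 1.5 0.5 4.0
   vertex 4.9 4.7 0.2
  endloop
 endfacet
 facet normal 0.263 0.893 0.366
  outer loop
   vertex 4.2 3.8 2.9
   vertex 4.9 4.7 0.2
   vertex 1.1 5.0 2.2
  endloop
 endfacet
 facet normal -0.068 0.365 0.928
  outer loop
   vertex 4.2 3.8 2.9
   vertex 1.1 5.0 2.2
   vertex 1.5 0.5 4.0
  endloop
 endfacet
 facet normal 0.161 -0.649 -0.743
  outer loop
   vertex 1.0 1.9 1.8
   vertex 0.3 3.1 0.6
   vertex 4.9 4.7 0.2
  endloop
 endfacet
 facet normal 0.320 -0.765 -0.559
  outer loop
   vertex 1.0 1.9 1.8
   vertex 4.9 4.7 0.2
   vertex 1.5 0.5 4.0
  endloop
 endfacet
 facet normal -0.490 -0.742 -0.456
  outer loop
   vertex 1.2 0.6 3.7
   vertex 0.3 3.1 0.6
   vertex 1.0 1.9 1.8
  endloop
 endfacet
 facet normal 0.303 -0.771 -0.560
  outer loop
   vertex 1.2 0.6 3.7
   vertex 1.0 1.9 1.8
   vertex 1.5 0.5 4.0
  endloop
 endfacet
 facet normal -0.932 0.098 0.350
  outer loop
   vertex 1.2 0.6 3.7
   vertex 1.1 5.0 2.2
   vertex 0.3 3.1 0.6
  endloop
 endfacet
 facet normal -0.648 0.233 0.725
  outer loop
   vertex 1.2 0.6 3.7
   vertex 1.5 0.5 4.0
   vertex 1.1 5.0 2.2
  endloop
 endfacet
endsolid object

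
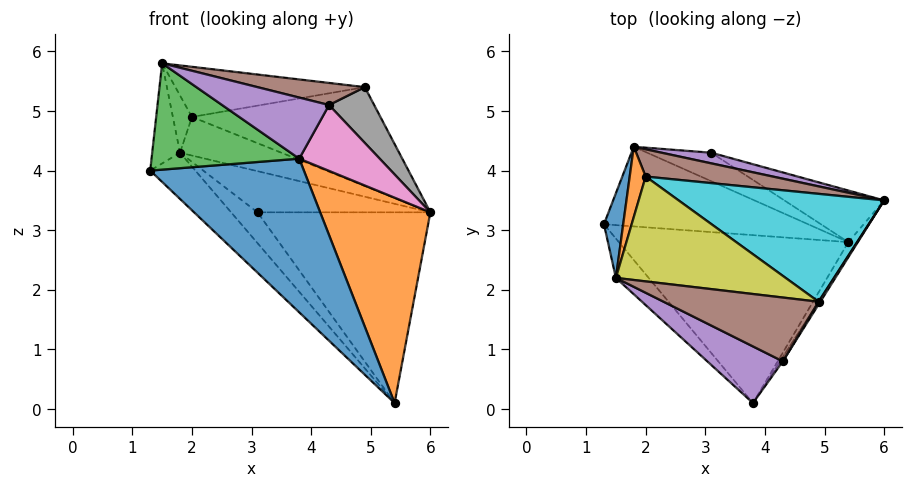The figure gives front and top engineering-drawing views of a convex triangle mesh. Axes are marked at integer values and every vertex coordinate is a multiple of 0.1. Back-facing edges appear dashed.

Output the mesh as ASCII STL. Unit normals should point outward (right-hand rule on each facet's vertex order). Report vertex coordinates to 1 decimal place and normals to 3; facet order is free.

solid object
 facet normal -0.601 -0.540 -0.590
  outer loop
   vertex 5.4 2.8 0.1
   vertex 3.8 0.1 4.2
   vertex 1.3 3.1 4.0
  endloop
 endfacet
 facet normal 0.835 -0.550 -0.036
  outer loop
   vertex 5.4 2.8 0.1
   vertex 6.0 3.5 3.3
   vertex 3.8 0.1 4.2
  endloop
 endfacet
 facet normal -0.739 -0.632 -0.234
  outer loop
   vertex 1.5 2.2 5.8
   vertex 1.3 3.1 4.0
   vertex 3.8 0.1 4.2
  endloop
 endfacet
 facet normal 0.257 0.933 -0.252
  outer loop
   vertex 3.1 4.3 3.3
   vertex 6.0 3.5 3.3
   vertex 5.4 2.8 0.1
  endloop
 endfacet
 facet normal -0.193 -0.720 0.667
  outer loop
   vertex 4.3 0.8 5.1
   vertex 1.5 2.2 5.8
   vertex 3.8 0.1 4.2
  endloop
 endfacet
 facet normal 0.072 -0.326 0.942
  outer loop
   vertex 4.3 0.8 5.1
   vertex 4.9 1.8 5.4
   vertex 1.5 2.2 5.8
  endloop
 endfacet
 facet normal 0.835 -0.550 -0.036
  outer loop
   vertex 4.3 0.8 5.1
   vertex 3.8 0.1 4.2
   vertex 6.0 3.5 3.3
  endloop
 endfacet
 facet normal 0.854 -0.520 0.026
  outer loop
   vertex 4.3 0.8 5.1
   vertex 6.0 3.5 3.3
   vertex 4.9 1.8 5.4
  endloop
 endfacet
 facet normal 0.155 0.426 0.891
  outer loop
   vertex 2.0 3.9 4.9
   vertex 1.5 2.2 5.8
   vertex 4.9 1.8 5.4
  endloop
 endfacet
 facet normal 0.341 0.635 0.693
  outer loop
   vertex 2.0 3.9 4.9
   vertex 4.9 1.8 5.4
   vertex 6.0 3.5 3.3
  endloop
 endfacet
 facet normal -0.922 0.297 0.251
  outer loop
   vertex 1.8 4.4 4.3
   vertex 1.3 3.1 4.0
   vertex 1.5 2.2 5.8
  endloop
 endfacet
 facet normal -0.600 0.505 0.621
  outer loop
   vertex 1.8 4.4 4.3
   vertex 1.5 2.2 5.8
   vertex 2.0 3.9 4.9
  endloop
 endfacet
 facet normal -0.618 0.395 -0.680
  outer loop
   vertex 1.8 4.4 4.3
   vertex 5.4 2.8 0.1
   vertex 1.3 3.1 4.0
  endloop
 endfacet
 facet normal -0.422 0.666 -0.615
  outer loop
   vertex 1.8 4.4 4.3
   vertex 3.1 4.3 3.3
   vertex 5.4 2.8 0.1
  endloop
 endfacet
 facet normal 0.258 0.935 0.242
  outer loop
   vertex 1.8 4.4 4.3
   vertex 6.0 3.5 3.3
   vertex 3.1 4.3 3.3
  endloop
 endfacet
 facet normal 0.298 0.780 0.550
  outer loop
   vertex 1.8 4.4 4.3
   vertex 2.0 3.9 4.9
   vertex 6.0 3.5 3.3
  endloop
 endfacet
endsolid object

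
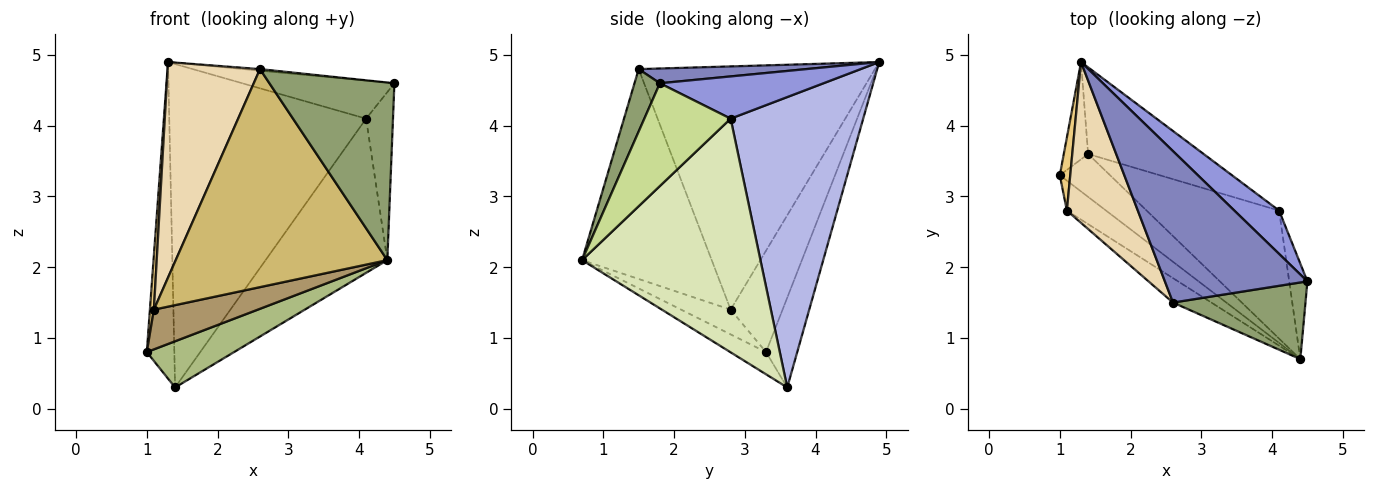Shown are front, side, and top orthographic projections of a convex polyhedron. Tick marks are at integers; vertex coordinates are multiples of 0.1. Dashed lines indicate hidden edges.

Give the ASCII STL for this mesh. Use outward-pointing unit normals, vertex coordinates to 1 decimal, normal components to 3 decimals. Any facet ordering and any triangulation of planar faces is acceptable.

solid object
 facet normal -0.735 0.648 -0.199
  outer loop
   vertex 1.4 3.6 0.3
   vertex 1.0 3.3 0.8
   vertex 1.3 4.9 4.9
  endloop
 endfacet
 facet normal 0.103 0.010 0.995
  outer loop
   vertex 2.6 1.5 4.8
   vertex 4.5 1.8 4.6
   vertex 1.3 4.9 4.9
  endloop
 endfacet
 facet normal 0.579 0.538 0.613
  outer loop
   vertex 4.1 2.8 4.1
   vertex 1.3 4.9 4.9
   vertex 4.5 1.8 4.6
  endloop
 endfacet
 facet normal 0.545 0.810 -0.217
  outer loop
   vertex 4.1 2.8 4.1
   vertex 1.4 3.6 0.3
   vertex 1.3 4.9 4.9
  endloop
 endfacet
 facet normal 0.184 -0.902 0.390
  outer loop
   vertex 4.4 0.7 2.1
   vertex 4.5 1.8 4.6
   vertex 2.6 1.5 4.8
  endloop
 endfacet
 facet normal -0.288 -0.702 -0.651
  outer loop
   vertex 4.4 0.7 2.1
   vertex 1.0 3.3 0.8
   vertex 1.4 3.6 0.3
  endloop
 endfacet
 facet normal 0.941 0.293 -0.167
  outer loop
   vertex 4.4 0.7 2.1
   vertex 4.1 2.8 4.1
   vertex 4.5 1.8 4.6
  endloop
 endfacet
 facet normal 0.748 0.511 -0.424
  outer loop
   vertex 4.4 0.7 2.1
   vertex 1.4 3.6 0.3
   vertex 4.1 2.8 4.1
  endloop
 endfacet
 facet normal -0.356 -0.746 -0.563
  outer loop
   vertex 1.1 2.8 1.4
   vertex 1.0 3.3 0.8
   vertex 4.4 0.7 2.1
  endloop
 endfacet
 facet normal -0.520 -0.849 -0.095
  outer loop
   vertex 1.1 2.8 1.4
   vertex 4.4 0.7 2.1
   vertex 2.6 1.5 4.8
  endloop
 endfacet
 facet normal -0.992 -0.076 0.102
  outer loop
   vertex 1.1 2.8 1.4
   vertex 1.3 4.9 4.9
   vertex 1.0 3.3 0.8
  endloop
 endfacet
 facet normal -0.899 -0.351 0.262
  outer loop
   vertex 1.1 2.8 1.4
   vertex 2.6 1.5 4.8
   vertex 1.3 4.9 4.9
  endloop
 endfacet
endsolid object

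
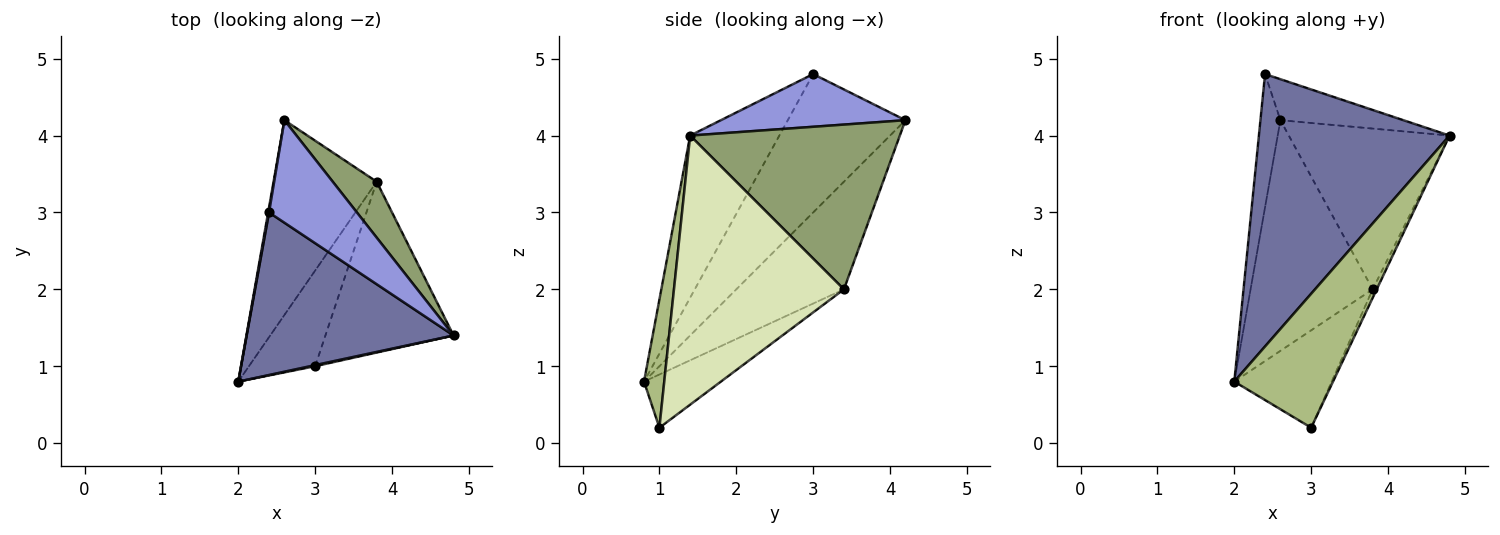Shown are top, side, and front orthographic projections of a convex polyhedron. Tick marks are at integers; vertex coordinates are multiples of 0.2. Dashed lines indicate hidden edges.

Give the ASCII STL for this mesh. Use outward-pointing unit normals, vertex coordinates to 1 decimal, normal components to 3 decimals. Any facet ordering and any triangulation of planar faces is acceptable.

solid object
 facet normal -0.373 -0.797 0.476
  outer loop
   vertex 2.4 3.0 4.8
   vertex 2.0 0.8 0.8
   vertex 4.8 1.4 4.0
  endloop
 endfacet
 facet normal -0.986 0.168 0.006
  outer loop
   vertex 2.4 3.0 4.8
   vertex 2.6 4.2 4.2
   vertex 2.0 0.8 0.8
  endloop
 endfacet
 facet normal 0.487 0.324 0.811
  outer loop
   vertex 2.4 3.0 4.8
   vertex 4.8 1.4 4.0
   vertex 2.6 4.2 4.2
  endloop
 endfacet
 facet normal -0.559 0.634 -0.535
  outer loop
   vertex 3.8 3.4 2.0
   vertex 2.0 0.8 0.8
   vertex 2.6 4.2 4.2
  endloop
 endfacet
 facet normal 0.776 0.595 0.207
  outer loop
   vertex 3.8 3.4 2.0
   vertex 2.6 4.2 4.2
   vertex 4.8 1.4 4.0
  endloop
 endfacet
 facet normal 0.201 -0.980 0.008
  outer loop
   vertex 3.0 1.0 0.2
   vertex 4.8 1.4 4.0
   vertex 2.0 0.8 0.8
  endloop
 endfacet
 facet normal -0.491 0.622 -0.611
  outer loop
   vertex 3.0 1.0 0.2
   vertex 2.0 0.8 0.8
   vertex 3.8 3.4 2.0
  endloop
 endfacet
 facet normal 0.903 0.021 -0.430
  outer loop
   vertex 3.0 1.0 0.2
   vertex 3.8 3.4 2.0
   vertex 4.8 1.4 4.0
  endloop
 endfacet
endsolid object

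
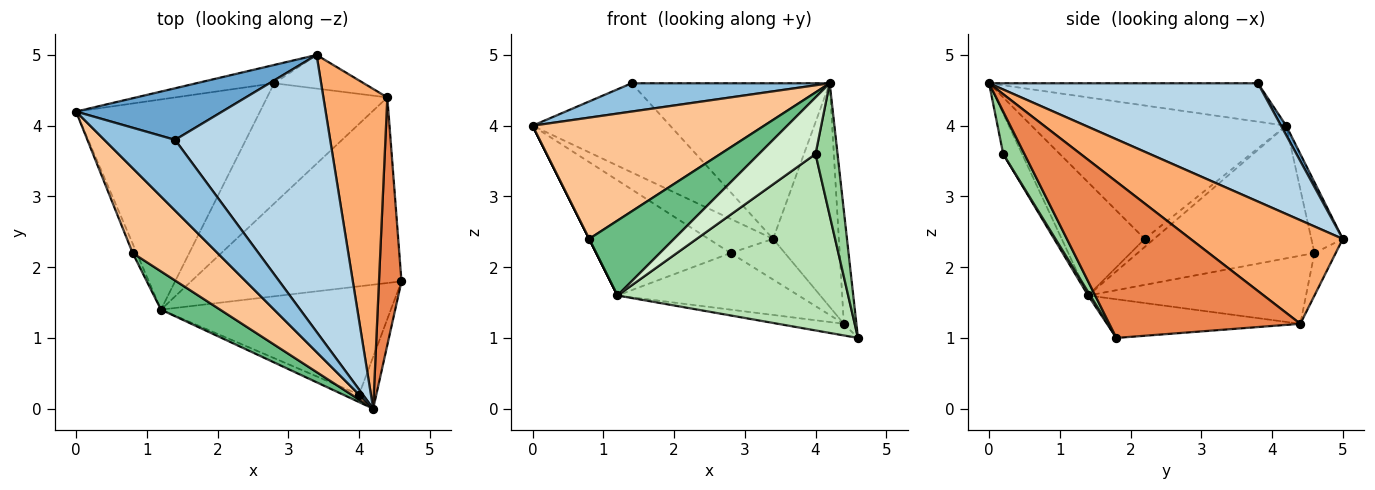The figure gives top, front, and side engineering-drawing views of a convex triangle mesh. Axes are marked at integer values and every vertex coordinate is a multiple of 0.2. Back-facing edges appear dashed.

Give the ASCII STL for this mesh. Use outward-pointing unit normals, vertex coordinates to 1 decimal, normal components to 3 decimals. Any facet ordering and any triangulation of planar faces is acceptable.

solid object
 facet normal 0.032 0.865 0.501
  outer loop
   vertex 1.4 3.8 4.6
   vertex 3.4 5.0 2.4
   vertex 0.0 4.2 4.0
  endloop
 endfacet
 facet normal -0.450 -0.332 0.829
  outer loop
   vertex 1.4 3.8 4.6
   vertex 0.0 4.2 4.0
   vertex 4.2 0.0 4.6
  endloop
 endfacet
 facet normal 0.554 0.408 0.726
  outer loop
   vertex 1.4 3.8 4.6
   vertex 4.2 0.0 4.6
   vertex 3.4 5.0 2.4
  endloop
 endfacet
 facet normal -0.180 0.062 -0.982
  outer loop
   vertex 4.4 4.4 1.2
   vertex 4.6 1.8 1.0
   vertex 1.2 1.4 1.6
  endloop
 endfacet
 facet normal 0.988 0.065 0.142
  outer loop
   vertex 4.4 4.4 1.2
   vertex 4.2 0.0 4.6
   vertex 4.6 1.8 1.0
  endloop
 endfacet
 facet normal 0.799 0.345 0.493
  outer loop
   vertex 4.4 4.4 1.2
   vertex 3.4 5.0 2.4
   vertex 4.2 0.0 4.6
  endloop
 endfacet
 facet normal -0.669 -0.609 0.426
  outer loop
   vertex 0.8 2.2 2.4
   vertex 4.2 0.0 4.6
   vertex 0.0 4.2 4.0
  endloop
 endfacet
 facet normal -0.894 0.000 -0.447
  outer loop
   vertex 0.8 2.2 2.4
   vertex 0.0 4.2 4.0
   vertex 1.2 1.4 1.6
  endloop
 endfacet
 facet normal -0.657 -0.672 0.343
  outer loop
   vertex 0.8 2.2 2.4
   vertex 1.2 1.4 1.6
   vertex 4.2 0.0 4.6
  endloop
 endfacet
 facet normal 0.668 -0.693 -0.272
  outer loop
   vertex 4.0 0.2 3.6
   vertex 4.6 1.8 1.0
   vertex 4.2 0.0 4.6
  endloop
 endfacet
 facet normal 0.008 -0.852 -0.523
  outer loop
   vertex 4.0 0.2 3.6
   vertex 1.2 1.4 1.6
   vertex 4.6 1.8 1.0
  endloop
 endfacet
 facet normal -0.314 -0.941 -0.125
  outer loop
   vertex 4.0 0.2 3.6
   vertex 4.2 0.0 4.6
   vertex 1.2 1.4 1.6
  endloop
 endfacet
 facet normal -0.534 0.406 -0.741
  outer loop
   vertex 2.8 4.6 2.2
   vertex 1.2 1.4 1.6
   vertex 0.0 4.2 4.0
  endloop
 endfacet
 facet normal -0.456 0.379 -0.805
  outer loop
   vertex 2.8 4.6 2.2
   vertex 4.4 4.4 1.2
   vertex 1.2 1.4 1.6
  endloop
 endfacet
 facet normal -0.395 0.810 -0.434
  outer loop
   vertex 2.8 4.6 2.2
   vertex 0.0 4.2 4.0
   vertex 3.4 5.0 2.4
  endloop
 endfacet
 facet normal -0.289 0.738 -0.610
  outer loop
   vertex 2.8 4.6 2.2
   vertex 3.4 5.0 2.4
   vertex 4.4 4.4 1.2
  endloop
 endfacet
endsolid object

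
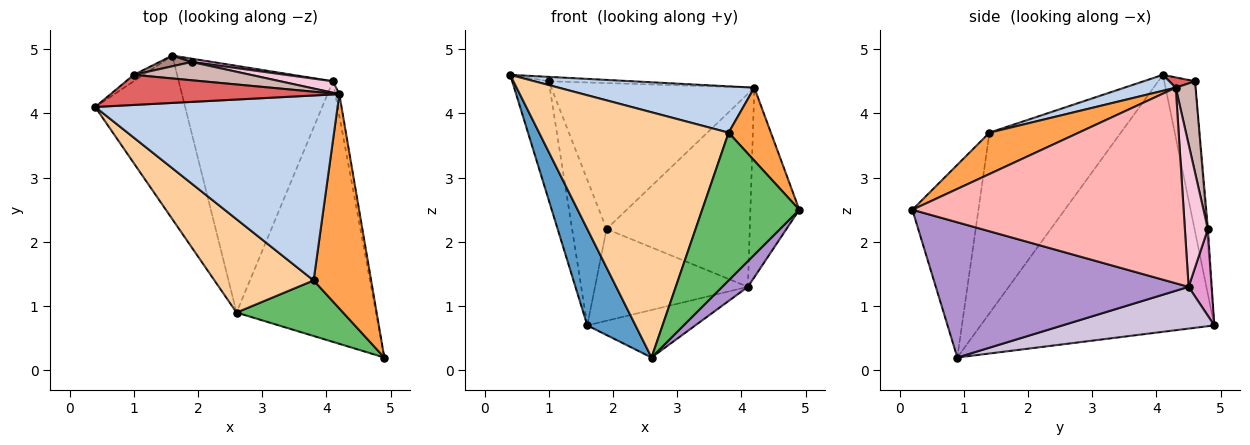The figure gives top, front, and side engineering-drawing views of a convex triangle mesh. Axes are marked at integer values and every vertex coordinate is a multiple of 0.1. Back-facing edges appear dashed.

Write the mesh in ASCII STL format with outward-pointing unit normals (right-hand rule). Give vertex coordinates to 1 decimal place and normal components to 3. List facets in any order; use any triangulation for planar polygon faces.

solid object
 facet normal -0.926 -0.191 -0.324
  outer loop
   vertex 2.6 0.9 0.2
   vertex 0.4 4.1 4.6
   vertex 1.6 4.9 0.7
  endloop
 endfacet
 facet normal 0.064 -0.242 0.968
  outer loop
   vertex 3.8 1.4 3.7
   vertex 4.2 4.3 4.4
   vertex 0.4 4.1 4.6
  endloop
 endfacet
 facet normal 0.563 -0.266 0.782
  outer loop
   vertex 3.8 1.4 3.7
   vertex 4.9 0.2 2.5
   vertex 4.2 4.3 4.4
  endloop
 endfacet
 facet normal -0.544 -0.784 0.298
  outer loop
   vertex 3.8 1.4 3.7
   vertex 0.4 4.1 4.6
   vertex 2.6 0.9 0.2
  endloop
 endfacet
 facet normal -0.537 -0.789 0.297
  outer loop
   vertex 3.8 1.4 3.7
   vertex 2.6 0.9 0.2
   vertex 4.9 0.2 2.5
  endloop
 endfacet
 facet normal -0.644 0.764 -0.041
  outer loop
   vertex 1.0 4.6 4.5
   vertex 1.6 4.9 0.7
   vertex 0.4 4.1 4.6
  endloop
 endfacet
 facet normal 0.044 0.144 0.989
  outer loop
   vertex 1.0 4.6 4.5
   vertex 0.4 4.1 4.6
   vertex 4.2 4.3 4.4
  endloop
 endfacet
 facet normal 0.984 0.177 -0.020
  outer loop
   vertex 4.1 4.5 1.3
   vertex 4.2 4.3 4.4
   vertex 4.9 0.2 2.5
  endloop
 endfacet
 facet normal 0.695 -0.071 -0.716
  outer loop
   vertex 4.1 4.5 1.3
   vertex 4.9 0.2 2.5
   vertex 2.6 0.9 0.2
  endloop
 endfacet
 facet normal 0.257 0.183 -0.949
  outer loop
   vertex 4.1 4.5 1.3
   vertex 2.6 0.9 0.2
   vertex 1.6 4.9 0.7
  endloop
 endfacet
 facet normal -0.034 0.997 0.073
  outer loop
   vertex 1.9 4.8 2.2
   vertex 1.6 4.9 0.7
   vertex 1.0 4.6 4.5
  endloop
 endfacet
 facet normal 0.096 0.988 0.124
  outer loop
   vertex 1.9 4.8 2.2
   vertex 1.0 4.6 4.5
   vertex 4.2 4.3 4.4
  endloop
 endfacet
 facet normal 0.149 0.988 0.036
  outer loop
   vertex 1.9 4.8 2.2
   vertex 4.1 4.5 1.3
   vertex 1.6 4.9 0.7
  endloop
 endfacet
 facet normal 0.158 0.986 0.058
  outer loop
   vertex 1.9 4.8 2.2
   vertex 4.2 4.3 4.4
   vertex 4.1 4.5 1.3
  endloop
 endfacet
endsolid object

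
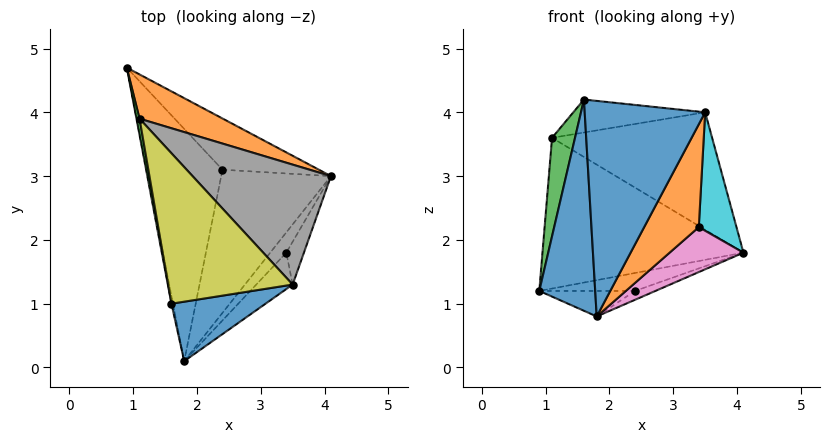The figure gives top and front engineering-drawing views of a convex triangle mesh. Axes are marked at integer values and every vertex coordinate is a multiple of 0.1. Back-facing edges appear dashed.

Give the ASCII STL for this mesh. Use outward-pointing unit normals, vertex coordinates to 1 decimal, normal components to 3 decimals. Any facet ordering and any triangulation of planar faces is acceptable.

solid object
 facet normal -0.981 -0.191 -0.007
  outer loop
   vertex 1.6 1.0 4.2
   vertex 0.9 4.7 1.2
   vertex 1.8 0.1 0.8
  endloop
 endfacet
 facet normal 0.416 0.873 0.256
  outer loop
   vertex 1.1 3.9 3.6
   vertex 4.1 3.0 1.8
   vertex 0.9 4.7 1.2
  endloop
 endfacet
 facet normal -0.986 -0.164 0.027
  outer loop
   vertex 1.1 3.9 3.6
   vertex 0.9 4.7 1.2
   vertex 1.6 1.0 4.2
  endloop
 endfacet
 facet normal 0.332 0.312 -0.890
  outer loop
   vertex 2.4 3.1 1.2
   vertex 0.9 4.7 1.2
   vertex 4.1 3.0 1.8
  endloop
 endfacet
 facet normal 0.116 0.108 -0.987
  outer loop
   vertex 2.4 3.1 1.2
   vertex 1.8 0.1 0.8
   vertex 0.9 4.7 1.2
  endloop
 endfacet
 facet normal 0.335 0.058 -0.940
  outer loop
   vertex 2.4 3.1 1.2
   vertex 4.1 3.0 1.8
   vertex 1.8 0.1 0.8
  endloop
 endfacet
 facet normal 0.799 -0.548 -0.247
  outer loop
   vertex 3.4 1.8 2.2
   vertex 1.8 0.1 0.8
   vertex 4.1 3.0 1.8
  endloop
 endfacet
 facet normal 0.538 0.590 0.602
  outer loop
   vertex 3.5 1.3 4.0
   vertex 4.1 3.0 1.8
   vertex 1.1 3.9 3.6
  endloop
 endfacet
 facet normal 0.069 0.213 0.975
  outer loop
   vertex 3.5 1.3 4.0
   vertex 1.1 3.9 3.6
   vertex 1.6 1.0 4.2
  endloop
 endfacet
 facet normal 0.817 -0.542 -0.196
  outer loop
   vertex 3.5 1.3 4.0
   vertex 3.4 1.8 2.2
   vertex 4.1 3.0 1.8
  endloop
 endfacet
 facet normal 0.177 -0.949 0.262
  outer loop
   vertex 3.5 1.3 4.0
   vertex 1.6 1.0 4.2
   vertex 1.8 0.1 0.8
  endloop
 endfacet
 facet normal 0.791 -0.577 -0.204
  outer loop
   vertex 3.5 1.3 4.0
   vertex 1.8 0.1 0.8
   vertex 3.4 1.8 2.2
  endloop
 endfacet
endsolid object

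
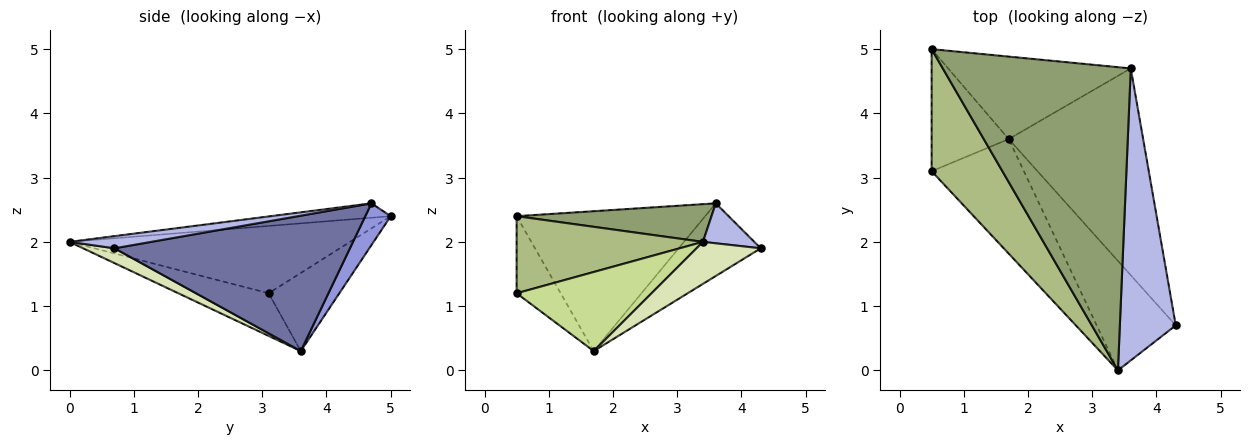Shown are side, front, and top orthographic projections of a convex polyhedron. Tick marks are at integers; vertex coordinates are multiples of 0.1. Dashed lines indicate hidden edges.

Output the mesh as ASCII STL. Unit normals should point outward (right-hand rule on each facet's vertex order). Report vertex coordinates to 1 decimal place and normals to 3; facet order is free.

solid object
 facet normal 0.689 0.240 -0.684
  outer loop
   vertex 1.7 3.6 0.3
   vertex 3.6 4.7 2.6
   vertex 4.3 0.7 1.9
  endloop
 endfacet
 facet normal -0.651 0.406 -0.642
  outer loop
   vertex 0.5 5.0 2.4
   vertex 1.7 3.6 0.3
   vertex 0.5 3.1 1.2
  endloop
 endfacet
 facet normal 0.115 0.856 -0.505
  outer loop
   vertex 0.5 5.0 2.4
   vertex 3.6 4.7 2.6
   vertex 1.7 3.6 0.3
  endloop
 endfacet
 facet normal 0.211 -0.133 0.969
  outer loop
   vertex 3.4 0.0 2.0
   vertex 4.3 0.7 1.9
   vertex 3.6 4.7 2.6
  endloop
 endfacet
 facet normal -0.076 -0.123 0.989
  outer loop
   vertex 3.4 0.0 2.0
   vertex 3.6 4.7 2.6
   vertex 0.5 5.0 2.4
  endloop
 endfacet
 facet normal -0.627 -0.416 0.659
  outer loop
   vertex 3.4 0.0 2.0
   vertex 0.5 5.0 2.4
   vertex 0.5 3.1 1.2
  endloop
 endfacet
 facet normal -0.356 -0.531 -0.769
  outer loop
   vertex 3.4 0.0 2.0
   vertex 0.5 3.1 1.2
   vertex 1.7 3.6 0.3
  endloop
 endfacet
 facet normal 0.172 -0.353 -0.920
  outer loop
   vertex 3.4 0.0 2.0
   vertex 1.7 3.6 0.3
   vertex 4.3 0.7 1.9
  endloop
 endfacet
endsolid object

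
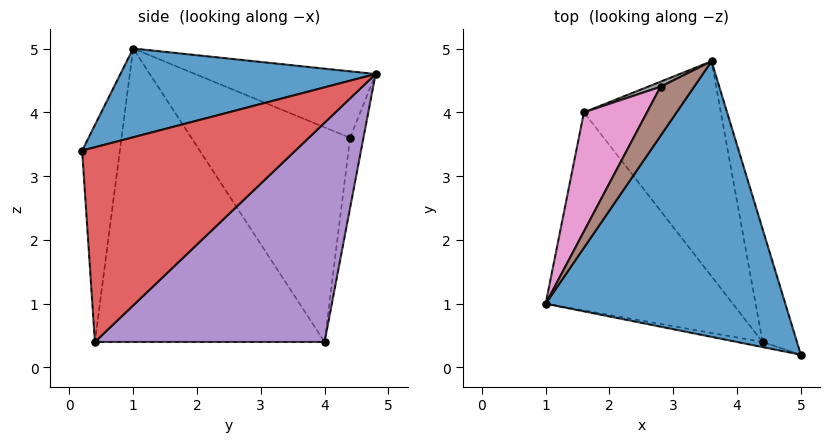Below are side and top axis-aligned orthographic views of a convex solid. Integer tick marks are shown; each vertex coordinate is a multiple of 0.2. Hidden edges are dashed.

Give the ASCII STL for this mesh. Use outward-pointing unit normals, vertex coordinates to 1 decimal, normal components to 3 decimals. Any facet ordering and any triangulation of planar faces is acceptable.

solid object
 facet normal 0.344 -0.138 0.929
  outer loop
   vertex 3.6 4.8 4.6
   vertex 1.0 1.0 5.0
   vertex 5.0 0.2 3.4
  endloop
 endfacet
 facet normal -0.205 -0.978 -0.024
  outer loop
   vertex 4.4 0.4 0.4
   vertex 5.0 0.2 3.4
   vertex 1.0 1.0 5.0
  endloop
 endfacet
 facet normal -0.705 -0.548 -0.450
  outer loop
   vertex 4.4 0.4 0.4
   vertex 1.0 1.0 5.0
   vertex 1.6 4.0 0.4
  endloop
 endfacet
 facet normal 0.931 0.326 -0.164
  outer loop
   vertex 4.4 0.4 0.4
   vertex 3.6 4.8 4.6
   vertex 5.0 0.2 3.4
  endloop
 endfacet
 facet normal 0.708 0.551 -0.442
  outer loop
   vertex 4.4 0.4 0.4
   vertex 1.6 4.0 0.4
   vertex 3.6 4.8 4.6
  endloop
 endfacet
 facet normal -0.746 0.550 0.377
  outer loop
   vertex 2.8 4.4 3.6
   vertex 1.0 1.0 5.0
   vertex 3.6 4.8 4.6
  endloop
 endfacet
 facet normal -0.814 0.529 0.239
  outer loop
   vertex 2.8 4.4 3.6
   vertex 1.6 4.0 0.4
   vertex 1.0 1.0 5.0
  endloop
 endfacet
 facet normal -0.541 0.836 0.098
  outer loop
   vertex 2.8 4.4 3.6
   vertex 3.6 4.8 4.6
   vertex 1.6 4.0 0.4
  endloop
 endfacet
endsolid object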